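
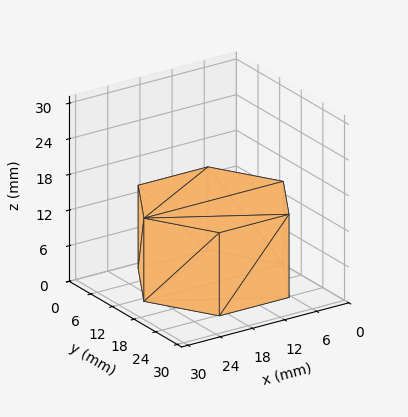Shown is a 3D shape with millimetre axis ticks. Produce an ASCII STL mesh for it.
Reading the render: the shape is a regular 6-sided prism (a cylinder approximated with 6 flat sides), circumscribed radius ≈ 13 mm, height ≈ 14 mm (dimensions read to the nearest mm from the axis ticks). For the STL, each face is triangulated and given an outward normal.

solid part
  facet normal 0.0000 0.0000 -1.0000
    outer loop
      vertex 6.500 24.258 0.000
      vertex 19.500 24.258 0.000
      vertex 26.000 13.000 0.000
    endloop
  endfacet
  facet normal 0.0000 0.0000 -1.0000
    outer loop
      vertex 0.000 13.000 0.000
      vertex 6.500 24.258 0.000
      vertex 26.000 13.000 0.000
    endloop
  endfacet
  facet normal 0.0000 0.0000 -1.0000
    outer loop
      vertex 6.500 1.742 0.000
      vertex 0.000 13.000 0.000
      vertex 26.000 13.000 0.000
    endloop
  endfacet
  facet normal 0.0000 0.0000 -1.0000
    outer loop
      vertex 19.500 1.742 0.000
      vertex 6.500 1.742 0.000
      vertex 26.000 13.000 0.000
    endloop
  endfacet
  facet normal 0.0000 0.0000 1.0000
    outer loop
      vertex 26.000 13.000 14.000
      vertex 19.500 24.258 14.000
      vertex 6.500 24.258 14.000
    endloop
  endfacet
  facet normal 0.0000 0.0000 1.0000
    outer loop
      vertex 26.000 13.000 14.000
      vertex 6.500 24.258 14.000
      vertex 0.000 13.000 14.000
    endloop
  endfacet
  facet normal 0.0000 0.0000 1.0000
    outer loop
      vertex 26.000 13.000 14.000
      vertex 0.000 13.000 14.000
      vertex 6.500 1.742 14.000
    endloop
  endfacet
  facet normal 0.0000 0.0000 1.0000
    outer loop
      vertex 26.000 13.000 14.000
      vertex 6.500 1.742 14.000
      vertex 19.500 1.742 14.000
    endloop
  endfacet
  facet normal 0.8660 0.5000 0.0000
    outer loop
      vertex 26.000 13.000 0.000
      vertex 19.500 24.258 0.000
      vertex 19.500 24.258 14.000
    endloop
  endfacet
  facet normal 0.8660 0.5000 0.0000
    outer loop
      vertex 26.000 13.000 0.000
      vertex 19.500 24.258 14.000
      vertex 26.000 13.000 14.000
    endloop
  endfacet
  facet normal 0.0000 1.0000 0.0000
    outer loop
      vertex 19.500 24.258 0.000
      vertex 6.500 24.258 0.000
      vertex 6.500 24.258 14.000
    endloop
  endfacet
  facet normal 0.0000 1.0000 0.0000
    outer loop
      vertex 19.500 24.258 0.000
      vertex 6.500 24.258 14.000
      vertex 19.500 24.258 14.000
    endloop
  endfacet
  facet normal -0.8660 0.5000 0.0000
    outer loop
      vertex 6.500 24.258 0.000
      vertex 0.000 13.000 0.000
      vertex 0.000 13.000 14.000
    endloop
  endfacet
  facet normal -0.8660 0.5000 0.0000
    outer loop
      vertex 6.500 24.258 0.000
      vertex 0.000 13.000 14.000
      vertex 6.500 24.258 14.000
    endloop
  endfacet
  facet normal -0.8660 -0.5000 0.0000
    outer loop
      vertex 0.000 13.000 0.000
      vertex 6.500 1.742 0.000
      vertex 6.500 1.742 14.000
    endloop
  endfacet
  facet normal -0.8660 -0.5000 0.0000
    outer loop
      vertex 0.000 13.000 0.000
      vertex 6.500 1.742 14.000
      vertex 0.000 13.000 14.000
    endloop
  endfacet
  facet normal 0.0000 -1.0000 0.0000
    outer loop
      vertex 6.500 1.742 0.000
      vertex 19.500 1.742 0.000
      vertex 19.500 1.742 14.000
    endloop
  endfacet
  facet normal 0.0000 -1.0000 0.0000
    outer loop
      vertex 6.500 1.742 0.000
      vertex 19.500 1.742 14.000
      vertex 6.500 1.742 14.000
    endloop
  endfacet
  facet normal 0.8660 -0.5000 0.0000
    outer loop
      vertex 19.500 1.742 0.000
      vertex 26.000 13.000 0.000
      vertex 26.000 13.000 14.000
    endloop
  endfacet
  facet normal 0.8660 -0.5000 0.0000
    outer loop
      vertex 19.500 1.742 0.000
      vertex 26.000 13.000 14.000
      vertex 19.500 1.742 14.000
    endloop
  endfacet
endsolid part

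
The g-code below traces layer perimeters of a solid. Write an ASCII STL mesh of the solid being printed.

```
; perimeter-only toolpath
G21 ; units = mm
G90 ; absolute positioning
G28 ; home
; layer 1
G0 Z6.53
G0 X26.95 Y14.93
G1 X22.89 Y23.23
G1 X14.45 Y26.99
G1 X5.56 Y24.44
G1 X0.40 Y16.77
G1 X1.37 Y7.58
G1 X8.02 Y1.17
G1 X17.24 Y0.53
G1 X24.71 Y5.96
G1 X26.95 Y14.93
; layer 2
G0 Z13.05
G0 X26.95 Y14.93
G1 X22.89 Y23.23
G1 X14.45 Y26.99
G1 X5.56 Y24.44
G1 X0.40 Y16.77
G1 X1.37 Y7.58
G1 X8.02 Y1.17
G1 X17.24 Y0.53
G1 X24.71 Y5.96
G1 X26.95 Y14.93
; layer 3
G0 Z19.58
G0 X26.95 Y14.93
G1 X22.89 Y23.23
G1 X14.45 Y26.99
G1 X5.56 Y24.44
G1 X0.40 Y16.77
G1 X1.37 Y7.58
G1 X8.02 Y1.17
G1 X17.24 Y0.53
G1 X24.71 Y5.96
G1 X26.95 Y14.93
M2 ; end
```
solid part
  facet normal 0.0000 0.0000 -1.0000
    outer loop
      vertex 14.45 26.99 0.00
      vertex 22.89 23.23 0.00
      vertex 26.95 14.93 0.00
    endloop
  endfacet
  facet normal 0.0000 0.0000 -1.0000
    outer loop
      vertex 5.56 24.44 0.00
      vertex 14.45 26.99 0.00
      vertex 26.95 14.93 0.00
    endloop
  endfacet
  facet normal 0.0000 0.0000 -1.0000
    outer loop
      vertex 0.40 16.77 0.00
      vertex 5.56 24.44 0.00
      vertex 26.95 14.93 0.00
    endloop
  endfacet
  facet normal 0.0000 0.0000 -1.0000
    outer loop
      vertex 1.37 7.58 0.00
      vertex 0.40 16.77 0.00
      vertex 26.95 14.93 0.00
    endloop
  endfacet
  facet normal 0.0000 0.0000 -1.0000
    outer loop
      vertex 8.02 1.17 0.00
      vertex 1.37 7.58 0.00
      vertex 26.95 14.93 0.00
    endloop
  endfacet
  facet normal 0.0000 0.0000 -1.0000
    outer loop
      vertex 17.24 0.53 0.00
      vertex 8.02 1.17 0.00
      vertex 26.95 14.93 0.00
    endloop
  endfacet
  facet normal 0.0000 0.0000 -1.0000
    outer loop
      vertex 24.71 5.96 0.00
      vertex 17.24 0.53 0.00
      vertex 26.95 14.93 0.00
    endloop
  endfacet
  facet normal 0.0000 0.0000 1.0000
    outer loop
      vertex 26.95 14.93 19.58
      vertex 22.89 23.23 19.58
      vertex 14.45 26.99 19.58
    endloop
  endfacet
  facet normal 0.0000 0.0000 1.0000
    outer loop
      vertex 26.95 14.93 19.58
      vertex 14.45 26.99 19.58
      vertex 5.56 24.44 19.58
    endloop
  endfacet
  facet normal 0.0000 0.0000 1.0000
    outer loop
      vertex 26.95 14.93 19.58
      vertex 5.56 24.44 19.58
      vertex 0.40 16.77 19.58
    endloop
  endfacet
  facet normal 0.0000 0.0000 1.0000
    outer loop
      vertex 26.95 14.93 19.58
      vertex 0.40 16.77 19.58
      vertex 1.37 7.58 19.58
    endloop
  endfacet
  facet normal 0.0000 0.0000 1.0000
    outer loop
      vertex 26.95 14.93 19.58
      vertex 1.37 7.58 19.58
      vertex 8.02 1.17 19.58
    endloop
  endfacet
  facet normal 0.0000 0.0000 1.0000
    outer loop
      vertex 26.95 14.93 19.58
      vertex 8.02 1.17 19.58
      vertex 17.24 0.53 19.58
    endloop
  endfacet
  facet normal 0.0000 0.0000 1.0000
    outer loop
      vertex 26.95 14.93 19.58
      vertex 17.24 0.53 19.58
      vertex 24.71 5.96 19.58
    endloop
  endfacet
  facet normal 0.8983 0.4394 0.0000
    outer loop
      vertex 26.95 14.93 0.00
      vertex 22.89 23.23 0.00
      vertex 22.89 23.23 19.58
    endloop
  endfacet
  facet normal 0.8983 0.4394 0.0000
    outer loop
      vertex 26.95 14.93 0.00
      vertex 22.89 23.23 19.58
      vertex 26.95 14.93 19.58
    endloop
  endfacet
  facet normal 0.4069 0.9135 0.0000
    outer loop
      vertex 22.89 23.23 0.00
      vertex 14.45 26.99 0.00
      vertex 14.45 26.99 19.58
    endloop
  endfacet
  facet normal 0.4069 0.9135 0.0000
    outer loop
      vertex 22.89 23.23 0.00
      vertex 14.45 26.99 19.58
      vertex 22.89 23.23 19.58
    endloop
  endfacet
  facet normal -0.2757 0.9612 0.0000
    outer loop
      vertex 14.45 26.99 0.00
      vertex 5.56 24.44 0.00
      vertex 5.56 24.44 19.58
    endloop
  endfacet
  facet normal -0.2757 0.9612 0.0000
    outer loop
      vertex 14.45 26.99 0.00
      vertex 5.56 24.44 19.58
      vertex 14.45 26.99 19.58
    endloop
  endfacet
  facet normal -0.8297 0.5582 0.0000
    outer loop
      vertex 5.56 24.44 0.00
      vertex 0.40 16.77 0.00
      vertex 0.40 16.77 19.58
    endloop
  endfacet
  facet normal -0.8297 0.5582 0.0000
    outer loop
      vertex 5.56 24.44 0.00
      vertex 0.40 16.77 19.58
      vertex 5.56 24.44 19.58
    endloop
  endfacet
  facet normal -0.9945 -0.1050 0.0000
    outer loop
      vertex 0.40 16.77 0.00
      vertex 1.37 7.58 0.00
      vertex 1.37 7.58 19.58
    endloop
  endfacet
  facet normal -0.9945 -0.1050 0.0000
    outer loop
      vertex 0.40 16.77 0.00
      vertex 1.37 7.58 19.58
      vertex 0.40 16.77 19.58
    endloop
  endfacet
  facet normal -0.6940 -0.7200 0.0000
    outer loop
      vertex 1.37 7.58 0.00
      vertex 8.02 1.17 0.00
      vertex 8.02 1.17 19.58
    endloop
  endfacet
  facet normal -0.6940 -0.7200 0.0000
    outer loop
      vertex 1.37 7.58 0.00
      vertex 8.02 1.17 19.58
      vertex 1.37 7.58 19.58
    endloop
  endfacet
  facet normal -0.0692 -0.9976 0.0000
    outer loop
      vertex 8.02 1.17 0.00
      vertex 17.24 0.53 0.00
      vertex 17.24 0.53 19.58
    endloop
  endfacet
  facet normal -0.0692 -0.9976 0.0000
    outer loop
      vertex 8.02 1.17 0.00
      vertex 17.24 0.53 19.58
      vertex 8.02 1.17 19.58
    endloop
  endfacet
  facet normal 0.5880 -0.8089 0.0000
    outer loop
      vertex 17.24 0.53 0.00
      vertex 24.71 5.96 0.00
      vertex 24.71 5.96 19.58
    endloop
  endfacet
  facet normal 0.5880 -0.8089 0.0000
    outer loop
      vertex 17.24 0.53 0.00
      vertex 24.71 5.96 19.58
      vertex 17.24 0.53 19.58
    endloop
  endfacet
  facet normal 0.9702 -0.2423 0.0000
    outer loop
      vertex 24.71 5.96 0.00
      vertex 26.95 14.93 0.00
      vertex 26.95 14.93 19.58
    endloop
  endfacet
  facet normal 0.9702 -0.2423 0.0000
    outer loop
      vertex 24.71 5.96 0.00
      vertex 26.95 14.93 19.58
      vertex 24.71 5.96 19.58
    endloop
  endfacet
endsolid part

The G0 Z moves step by Δz≈6.53 mm. Every layer's G1 loop is the same polygon, so the solid is a straight extrusion of it from z=0 to z≈19.6. Closing with flat bottom and top caps and triangulating gives 32 facets — a regular 9-sided prism (a cylinder approximated with 9 flat sides), circumscribed radius ≈ 13.5 mm, height ≈ 19.6 mm.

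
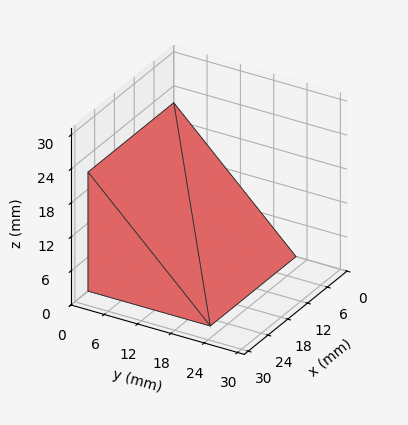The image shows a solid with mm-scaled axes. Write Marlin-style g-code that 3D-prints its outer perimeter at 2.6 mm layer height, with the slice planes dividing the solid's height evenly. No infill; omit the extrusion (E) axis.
Reading the render: the shape is a wedge (ramp): 26 × 22 mm base, rising to 21 mm along the y=0 edge and sloping linearly to z=0 at y=22 (dimensions read to the nearest mm from the axis ticks). For the g-code, the solid's height is divided into equal slices at the stated Δz and each level perimeter traced with G1 moves after a G0 lift.

; perimeter-only toolpath
G21 ; units = mm
G90 ; absolute positioning
G28 ; home
; layer 1
G0 Z2.6
G0 X0.0 Y0.0
G1 X26.0 Y0.0
G1 X26.0 Y19.2
G1 X0.0 Y19.2
G1 X0.0 Y0.0
; layer 2
G0 Z5.2
G0 X0.0 Y0.0
G1 X26.0 Y0.0
G1 X26.0 Y16.5
G1 X0.0 Y16.5
G1 X0.0 Y0.0
; layer 3
G0 Z7.9
G0 X0.0 Y0.0
G1 X26.0 Y0.0
G1 X26.0 Y13.8
G1 X0.0 Y13.8
G1 X0.0 Y0.0
; layer 4
G0 Z10.5
G0 X0.0 Y0.0
G1 X26.0 Y0.0
G1 X26.0 Y11.0
G1 X0.0 Y11.0
G1 X0.0 Y0.0
; layer 5
G0 Z13.1
G0 X0.0 Y0.0
G1 X26.0 Y0.0
G1 X26.0 Y8.2
G1 X0.0 Y8.2
G1 X0.0 Y0.0
; layer 6
G0 Z15.8
G0 X0.0 Y0.0
G1 X26.0 Y0.0
G1 X26.0 Y5.5
G1 X0.0 Y5.5
G1 X0.0 Y0.0
; layer 7
G0 Z18.4
G0 X0.0 Y0.0
G1 X26.0 Y0.0
G1 X26.0 Y2.8
G1 X0.0 Y2.8
G1 X0.0 Y0.0
M2 ; end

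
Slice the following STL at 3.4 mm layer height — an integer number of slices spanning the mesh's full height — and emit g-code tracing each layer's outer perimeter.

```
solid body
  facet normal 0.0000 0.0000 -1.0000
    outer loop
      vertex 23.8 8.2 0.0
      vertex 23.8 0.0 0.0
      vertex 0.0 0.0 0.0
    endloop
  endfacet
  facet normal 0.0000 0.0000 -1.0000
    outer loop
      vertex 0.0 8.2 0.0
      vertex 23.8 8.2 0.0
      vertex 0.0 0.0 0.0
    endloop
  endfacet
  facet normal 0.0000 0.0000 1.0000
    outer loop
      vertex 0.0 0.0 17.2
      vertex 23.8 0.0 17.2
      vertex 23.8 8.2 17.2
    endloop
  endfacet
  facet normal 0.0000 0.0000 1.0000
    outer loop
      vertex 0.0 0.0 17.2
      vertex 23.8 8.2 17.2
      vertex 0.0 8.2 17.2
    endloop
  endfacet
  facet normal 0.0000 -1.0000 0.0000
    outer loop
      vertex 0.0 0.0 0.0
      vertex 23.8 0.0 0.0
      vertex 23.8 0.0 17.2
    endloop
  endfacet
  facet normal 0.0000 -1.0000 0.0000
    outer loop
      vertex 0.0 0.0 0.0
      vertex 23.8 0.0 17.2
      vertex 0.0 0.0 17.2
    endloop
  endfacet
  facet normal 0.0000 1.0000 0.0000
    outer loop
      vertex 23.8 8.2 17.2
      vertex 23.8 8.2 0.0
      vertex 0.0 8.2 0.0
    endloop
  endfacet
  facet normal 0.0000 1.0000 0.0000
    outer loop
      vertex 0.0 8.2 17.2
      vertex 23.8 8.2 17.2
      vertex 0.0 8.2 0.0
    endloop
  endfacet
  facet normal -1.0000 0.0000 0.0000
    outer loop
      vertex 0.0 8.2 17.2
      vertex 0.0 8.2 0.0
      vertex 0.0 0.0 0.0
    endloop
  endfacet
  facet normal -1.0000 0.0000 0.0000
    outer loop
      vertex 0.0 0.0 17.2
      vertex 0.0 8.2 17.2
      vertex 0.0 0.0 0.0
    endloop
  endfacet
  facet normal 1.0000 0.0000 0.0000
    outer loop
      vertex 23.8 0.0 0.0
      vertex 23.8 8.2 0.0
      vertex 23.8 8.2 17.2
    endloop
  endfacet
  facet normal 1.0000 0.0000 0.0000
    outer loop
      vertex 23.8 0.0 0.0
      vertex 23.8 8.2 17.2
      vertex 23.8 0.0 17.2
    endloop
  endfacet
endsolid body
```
; perimeter-only toolpath
G21 ; units = mm
G90 ; absolute positioning
G28 ; home
; layer 1
G0 Z3.4
G0 X0.0 Y0.0
G1 X23.8 Y0.0
G1 X23.8 Y8.2
G1 X0.0 Y8.2
G1 X0.0 Y0.0
; layer 2
G0 Z6.9
G0 X0.0 Y0.0
G1 X23.8 Y0.0
G1 X23.8 Y8.2
G1 X0.0 Y8.2
G1 X0.0 Y0.0
; layer 3
G0 Z10.3
G0 X0.0 Y0.0
G1 X23.8 Y0.0
G1 X23.8 Y8.2
G1 X0.0 Y8.2
G1 X0.0 Y0.0
; layer 4
G0 Z13.8
G0 X0.0 Y0.0
G1 X23.8 Y0.0
G1 X23.8 Y8.2
G1 X0.0 Y8.2
G1 X0.0 Y0.0
; layer 5
G0 Z17.2
G0 X0.0 Y0.0
G1 X23.8 Y0.0
G1 X23.8 Y8.2
G1 X0.0 Y8.2
G1 X0.0 Y0.0
M2 ; end

The solid is a rectangular box, roughly 23.8 × 8.2 mm footprint and 17.2 mm tall. Slicing at Δz = 3.4 mm — 5 equal slices spanning the solid's height, so layer i sits at z = i·h/5 — gives 5 non-empty perimeters. Each is a 4-segment closed polygon; G0 lifts to the layer z and rapids to the start vertex, then G1 traces the edges.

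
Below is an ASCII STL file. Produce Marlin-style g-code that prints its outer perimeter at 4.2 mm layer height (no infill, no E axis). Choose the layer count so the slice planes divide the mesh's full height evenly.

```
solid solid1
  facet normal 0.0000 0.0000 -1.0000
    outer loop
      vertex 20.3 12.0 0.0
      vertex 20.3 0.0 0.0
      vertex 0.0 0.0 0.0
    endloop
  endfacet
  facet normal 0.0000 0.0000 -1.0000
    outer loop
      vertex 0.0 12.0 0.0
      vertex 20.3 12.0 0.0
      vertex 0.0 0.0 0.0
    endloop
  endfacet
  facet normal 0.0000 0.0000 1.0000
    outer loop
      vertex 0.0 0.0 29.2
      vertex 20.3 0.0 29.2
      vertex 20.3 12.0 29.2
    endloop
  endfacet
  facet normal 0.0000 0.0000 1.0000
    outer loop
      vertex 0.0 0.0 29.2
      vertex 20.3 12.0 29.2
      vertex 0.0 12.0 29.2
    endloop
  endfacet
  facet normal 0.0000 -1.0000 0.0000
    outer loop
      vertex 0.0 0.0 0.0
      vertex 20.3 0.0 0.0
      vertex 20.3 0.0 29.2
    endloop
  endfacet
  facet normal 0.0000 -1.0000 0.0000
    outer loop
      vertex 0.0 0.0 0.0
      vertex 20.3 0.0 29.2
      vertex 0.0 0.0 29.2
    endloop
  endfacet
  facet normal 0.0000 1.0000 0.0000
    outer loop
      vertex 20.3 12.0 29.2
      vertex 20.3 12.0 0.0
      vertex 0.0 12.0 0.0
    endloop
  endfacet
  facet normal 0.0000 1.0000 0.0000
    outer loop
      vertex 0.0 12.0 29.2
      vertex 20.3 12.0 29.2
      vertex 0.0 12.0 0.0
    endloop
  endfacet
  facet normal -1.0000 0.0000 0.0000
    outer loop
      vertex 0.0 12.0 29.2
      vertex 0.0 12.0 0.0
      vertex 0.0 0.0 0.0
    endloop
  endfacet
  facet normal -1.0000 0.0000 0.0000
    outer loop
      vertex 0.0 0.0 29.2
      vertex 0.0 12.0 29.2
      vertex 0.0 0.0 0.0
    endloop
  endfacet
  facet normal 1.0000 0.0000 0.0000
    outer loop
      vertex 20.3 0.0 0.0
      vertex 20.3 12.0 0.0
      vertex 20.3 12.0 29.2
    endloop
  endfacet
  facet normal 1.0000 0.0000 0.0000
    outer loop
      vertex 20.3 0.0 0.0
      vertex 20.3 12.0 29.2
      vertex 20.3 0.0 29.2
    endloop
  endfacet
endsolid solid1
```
; perimeter-only toolpath
G21 ; units = mm
G90 ; absolute positioning
G28 ; home
; layer 1
G0 Z4.2
G0 X0.0 Y0.0
G1 X20.3 Y0.0
G1 X20.3 Y12.0
G1 X0.0 Y12.0
G1 X0.0 Y0.0
; layer 2
G0 Z8.3
G0 X0.0 Y0.0
G1 X20.3 Y0.0
G1 X20.3 Y12.0
G1 X0.0 Y12.0
G1 X0.0 Y0.0
; layer 3
G0 Z12.5
G0 X0.0 Y0.0
G1 X20.3 Y0.0
G1 X20.3 Y12.0
G1 X0.0 Y12.0
G1 X0.0 Y0.0
; layer 4
G0 Z16.7
G0 X0.0 Y0.0
G1 X20.3 Y0.0
G1 X20.3 Y12.0
G1 X0.0 Y12.0
G1 X0.0 Y0.0
; layer 5
G0 Z20.9
G0 X0.0 Y0.0
G1 X20.3 Y0.0
G1 X20.3 Y12.0
G1 X0.0 Y12.0
G1 X0.0 Y0.0
; layer 6
G0 Z25.0
G0 X0.0 Y0.0
G1 X20.3 Y0.0
G1 X20.3 Y12.0
G1 X0.0 Y12.0
G1 X0.0 Y0.0
; layer 7
G0 Z29.2
G0 X0.0 Y0.0
G1 X20.3 Y0.0
G1 X20.3 Y12.0
G1 X0.0 Y12.0
G1 X0.0 Y0.0
M2 ; end

The solid is a rectangular box, roughly 20.3 × 12 mm footprint and 29.2 mm tall. Slicing at Δz = 4.2 mm — 7 equal slices spanning the solid's height, so layer i sits at z = i·h/7 — gives 7 non-empty perimeters. Each is a 4-segment closed polygon; G0 lifts to the layer z and rapids to the start vertex, then G1 traces the edges.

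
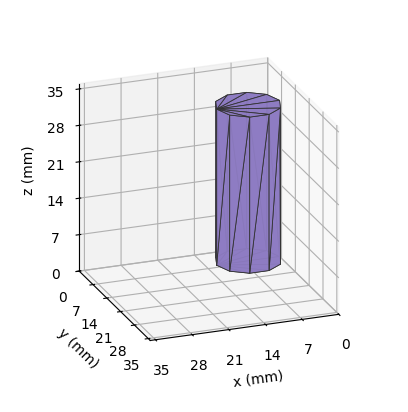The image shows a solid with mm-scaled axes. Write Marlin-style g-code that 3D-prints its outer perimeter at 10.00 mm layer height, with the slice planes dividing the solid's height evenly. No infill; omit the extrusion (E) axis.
Reading the render: the shape is a regular 10-sided prism (a cylinder approximated with 10 flat sides), circumscribed radius ≈ 6 mm, height ≈ 30 mm (dimensions read to the nearest mm from the axis ticks). For the g-code, the solid's height is divided into equal slices at the stated Δz and each level perimeter traced with G1 moves after a G0 lift.

; perimeter-only toolpath
G21 ; units = mm
G90 ; absolute positioning
G28 ; home
; layer 1
G0 Z10.00
G0 X12.00 Y6.00
G1 X10.85 Y9.53
G1 X7.85 Y11.71
G1 X4.15 Y11.71
G1 X1.15 Y9.53
G1 X0.00 Y6.00
G1 X1.15 Y2.47
G1 X4.15 Y0.29
G1 X7.85 Y0.29
G1 X10.85 Y2.47
G1 X12.00 Y6.00
; layer 2
G0 Z20.00
G0 X12.00 Y6.00
G1 X10.85 Y9.53
G1 X7.85 Y11.71
G1 X4.15 Y11.71
G1 X1.15 Y9.53
G1 X0.00 Y6.00
G1 X1.15 Y2.47
G1 X4.15 Y0.29
G1 X7.85 Y0.29
G1 X10.85 Y2.47
G1 X12.00 Y6.00
; layer 3
G0 Z30.00
G0 X12.00 Y6.00
G1 X10.85 Y9.53
G1 X7.85 Y11.71
G1 X4.15 Y11.71
G1 X1.15 Y9.53
G1 X0.00 Y6.00
G1 X1.15 Y2.47
G1 X4.15 Y0.29
G1 X7.85 Y0.29
G1 X10.85 Y2.47
G1 X12.00 Y6.00
M2 ; end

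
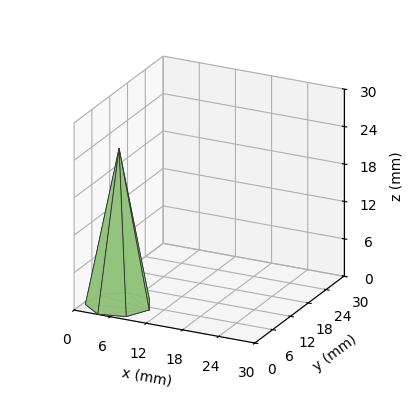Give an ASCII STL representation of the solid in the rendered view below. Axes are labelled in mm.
Reading the render: the shape is a regular 7-sided pyramid, base circumscribed radius ≈ 5 mm, apex at z ≈ 25 mm (dimensions read to the nearest mm from the axis ticks). For the STL, each face is triangulated and given an outward normal.

solid part
  facet normal 0.0000 0.0000 -1.0000
    outer loop
      vertex 3.9 9.9 0.0
      vertex 8.1 8.9 0.0
      vertex 10.0 5.0 0.0
    endloop
  endfacet
  facet normal 0.0000 0.0000 -1.0000
    outer loop
      vertex 0.5 7.2 0.0
      vertex 3.9 9.9 0.0
      vertex 10.0 5.0 0.0
    endloop
  endfacet
  facet normal 0.0000 0.0000 -1.0000
    outer loop
      vertex 0.5 2.8 0.0
      vertex 0.5 7.2 0.0
      vertex 10.0 5.0 0.0
    endloop
  endfacet
  facet normal 0.0000 0.0000 -1.0000
    outer loop
      vertex 3.9 0.1 0.0
      vertex 0.5 2.8 0.0
      vertex 10.0 5.0 0.0
    endloop
  endfacet
  facet normal 0.0000 0.0000 -1.0000
    outer loop
      vertex 8.1 1.1 0.0
      vertex 3.9 0.1 0.0
      vertex 10.0 5.0 0.0
    endloop
  endfacet
  facet normal 0.8848 0.4311 0.1770
    outer loop
      vertex 10.0 5.0 0.0
      vertex 8.1 8.9 0.0
      vertex 5.0 5.0 25.0
    endloop
  endfacet
  facet normal 0.2279 0.9573 0.1776
    outer loop
      vertex 8.1 8.9 0.0
      vertex 3.9 9.9 0.0
      vertex 5.0 5.0 25.0
    endloop
  endfacet
  facet normal -0.6120 0.7706 0.1780
    outer loop
      vertex 3.9 9.9 0.0
      vertex 0.5 7.2 0.0
      vertex 5.0 5.0 25.0
    endloop
  endfacet
  facet normal -0.9842 0.0000 0.1772
    outer loop
      vertex 0.5 7.2 0.0
      vertex 0.5 2.8 0.0
      vertex 5.0 5.0 25.0
    endloop
  endfacet
  facet normal -0.6120 -0.7706 0.1780
    outer loop
      vertex 0.5 2.8 0.0
      vertex 3.9 0.1 0.0
      vertex 5.0 5.0 25.0
    endloop
  endfacet
  facet normal 0.2279 -0.9573 0.1776
    outer loop
      vertex 3.9 0.1 0.0
      vertex 8.1 1.1 0.0
      vertex 5.0 5.0 25.0
    endloop
  endfacet
  facet normal 0.8848 -0.4311 0.1770
    outer loop
      vertex 8.1 1.1 0.0
      vertex 10.0 5.0 0.0
      vertex 5.0 5.0 25.0
    endloop
  endfacet
endsolid part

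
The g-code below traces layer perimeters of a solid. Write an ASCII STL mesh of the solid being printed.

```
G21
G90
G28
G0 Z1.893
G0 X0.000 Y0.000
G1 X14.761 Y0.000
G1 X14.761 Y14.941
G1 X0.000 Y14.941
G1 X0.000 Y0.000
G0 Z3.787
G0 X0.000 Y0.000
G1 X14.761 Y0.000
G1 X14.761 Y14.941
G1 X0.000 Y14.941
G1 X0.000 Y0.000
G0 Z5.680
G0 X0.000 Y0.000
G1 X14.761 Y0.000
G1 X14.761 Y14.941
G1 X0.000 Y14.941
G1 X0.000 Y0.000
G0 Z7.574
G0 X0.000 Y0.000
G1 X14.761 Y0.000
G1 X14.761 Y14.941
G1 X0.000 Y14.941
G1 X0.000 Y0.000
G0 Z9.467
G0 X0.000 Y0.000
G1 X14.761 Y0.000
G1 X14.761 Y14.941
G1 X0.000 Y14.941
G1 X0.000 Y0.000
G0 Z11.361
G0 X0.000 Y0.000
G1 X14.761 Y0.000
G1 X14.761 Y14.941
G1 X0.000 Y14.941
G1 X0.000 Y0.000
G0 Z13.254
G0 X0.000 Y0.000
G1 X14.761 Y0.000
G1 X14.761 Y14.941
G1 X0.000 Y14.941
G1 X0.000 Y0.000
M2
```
solid part
  facet normal 0.0000 0.0000 -1.0000
    outer loop
      vertex 14.761 14.941 0.000
      vertex 14.761 0.000 0.000
      vertex 0.000 0.000 0.000
    endloop
  endfacet
  facet normal 0.0000 0.0000 -1.0000
    outer loop
      vertex 0.000 14.941 0.000
      vertex 14.761 14.941 0.000
      vertex 0.000 0.000 0.000
    endloop
  endfacet
  facet normal 0.0000 0.0000 1.0000
    outer loop
      vertex 0.000 0.000 13.254
      vertex 14.761 0.000 13.254
      vertex 14.761 14.941 13.254
    endloop
  endfacet
  facet normal 0.0000 0.0000 1.0000
    outer loop
      vertex 0.000 0.000 13.254
      vertex 14.761 14.941 13.254
      vertex 0.000 14.941 13.254
    endloop
  endfacet
  facet normal 0.0000 -1.0000 0.0000
    outer loop
      vertex 0.000 0.000 0.000
      vertex 14.761 0.000 0.000
      vertex 14.761 0.000 13.254
    endloop
  endfacet
  facet normal 0.0000 -1.0000 0.0000
    outer loop
      vertex 0.000 0.000 0.000
      vertex 14.761 0.000 13.254
      vertex 0.000 0.000 13.254
    endloop
  endfacet
  facet normal 0.0000 1.0000 0.0000
    outer loop
      vertex 14.761 14.941 13.254
      vertex 14.761 14.941 0.000
      vertex 0.000 14.941 0.000
    endloop
  endfacet
  facet normal 0.0000 1.0000 0.0000
    outer loop
      vertex 0.000 14.941 13.254
      vertex 14.761 14.941 13.254
      vertex 0.000 14.941 0.000
    endloop
  endfacet
  facet normal -1.0000 0.0000 0.0000
    outer loop
      vertex 0.000 14.941 13.254
      vertex 0.000 14.941 0.000
      vertex 0.000 0.000 0.000
    endloop
  endfacet
  facet normal -1.0000 0.0000 0.0000
    outer loop
      vertex 0.000 0.000 13.254
      vertex 0.000 14.941 13.254
      vertex 0.000 0.000 0.000
    endloop
  endfacet
  facet normal 1.0000 0.0000 0.0000
    outer loop
      vertex 14.761 0.000 0.000
      vertex 14.761 14.941 0.000
      vertex 14.761 14.941 13.254
    endloop
  endfacet
  facet normal 1.0000 0.0000 0.0000
    outer loop
      vertex 14.761 0.000 0.000
      vertex 14.761 14.941 13.254
      vertex 14.761 0.000 13.254
    endloop
  endfacet
endsolid part

The G0 Z moves step by Δz≈1.893 mm. Every layer's G1 loop is the same polygon, so the solid is a straight extrusion of it from z=0 to z≈13.3. Closing with flat bottom and top caps and triangulating gives 12 facets — a rectangular box, roughly 14.8 × 14.9 mm footprint and 13.3 mm tall.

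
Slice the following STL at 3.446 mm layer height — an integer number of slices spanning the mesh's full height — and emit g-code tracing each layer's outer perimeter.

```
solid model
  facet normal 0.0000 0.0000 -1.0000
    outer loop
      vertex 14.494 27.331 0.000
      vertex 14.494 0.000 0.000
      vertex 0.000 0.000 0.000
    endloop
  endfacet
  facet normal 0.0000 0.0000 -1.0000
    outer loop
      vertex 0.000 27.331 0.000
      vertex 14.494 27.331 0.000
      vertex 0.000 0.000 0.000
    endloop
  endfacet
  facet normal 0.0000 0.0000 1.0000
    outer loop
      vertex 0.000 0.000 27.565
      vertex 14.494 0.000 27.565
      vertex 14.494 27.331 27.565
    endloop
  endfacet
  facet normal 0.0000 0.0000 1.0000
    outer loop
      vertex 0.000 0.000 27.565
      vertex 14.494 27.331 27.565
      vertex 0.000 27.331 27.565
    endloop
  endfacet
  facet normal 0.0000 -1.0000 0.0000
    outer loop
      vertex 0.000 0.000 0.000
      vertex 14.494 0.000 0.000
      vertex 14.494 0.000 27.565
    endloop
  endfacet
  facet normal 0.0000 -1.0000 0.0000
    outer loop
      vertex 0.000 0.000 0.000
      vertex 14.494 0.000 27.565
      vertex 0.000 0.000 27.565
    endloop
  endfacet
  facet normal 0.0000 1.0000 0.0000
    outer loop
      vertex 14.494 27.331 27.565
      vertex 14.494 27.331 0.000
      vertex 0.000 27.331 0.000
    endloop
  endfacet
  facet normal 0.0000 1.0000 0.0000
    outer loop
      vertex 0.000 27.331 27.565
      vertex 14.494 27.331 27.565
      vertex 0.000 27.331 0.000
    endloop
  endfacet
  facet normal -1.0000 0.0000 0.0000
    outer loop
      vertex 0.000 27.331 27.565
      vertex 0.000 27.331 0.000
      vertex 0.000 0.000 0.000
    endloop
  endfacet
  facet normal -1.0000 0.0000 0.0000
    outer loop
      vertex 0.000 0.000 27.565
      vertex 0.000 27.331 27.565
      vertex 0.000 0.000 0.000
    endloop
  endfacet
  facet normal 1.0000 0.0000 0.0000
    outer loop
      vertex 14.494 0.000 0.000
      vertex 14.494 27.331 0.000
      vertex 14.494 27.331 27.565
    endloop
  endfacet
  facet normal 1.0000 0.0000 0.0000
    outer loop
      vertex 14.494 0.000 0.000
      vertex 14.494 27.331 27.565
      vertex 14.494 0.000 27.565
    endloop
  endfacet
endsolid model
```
; perimeter-only toolpath
G21 ; units = mm
G90 ; absolute positioning
G28 ; home
; layer 1
G0 Z3.446
G0 X0.000 Y0.000
G1 X14.494 Y0.000
G1 X14.494 Y27.331
G1 X0.000 Y27.331
G1 X0.000 Y0.000
; layer 2
G0 Z6.891
G0 X0.000 Y0.000
G1 X14.494 Y0.000
G1 X14.494 Y27.331
G1 X0.000 Y27.331
G1 X0.000 Y0.000
; layer 3
G0 Z10.337
G0 X0.000 Y0.000
G1 X14.494 Y0.000
G1 X14.494 Y27.331
G1 X0.000 Y27.331
G1 X0.000 Y0.000
; layer 4
G0 Z13.783
G0 X0.000 Y0.000
G1 X14.494 Y0.000
G1 X14.494 Y27.331
G1 X0.000 Y27.331
G1 X0.000 Y0.000
; layer 5
G0 Z17.228
G0 X0.000 Y0.000
G1 X14.494 Y0.000
G1 X14.494 Y27.331
G1 X0.000 Y27.331
G1 X0.000 Y0.000
; layer 6
G0 Z20.674
G0 X0.000 Y0.000
G1 X14.494 Y0.000
G1 X14.494 Y27.331
G1 X0.000 Y27.331
G1 X0.000 Y0.000
; layer 7
G0 Z24.119
G0 X0.000 Y0.000
G1 X14.494 Y0.000
G1 X14.494 Y27.331
G1 X0.000 Y27.331
G1 X0.000 Y0.000
; layer 8
G0 Z27.565
G0 X0.000 Y0.000
G1 X14.494 Y0.000
G1 X14.494 Y27.331
G1 X0.000 Y27.331
G1 X0.000 Y0.000
M2 ; end

The solid is a rectangular box, roughly 14.5 × 27.3 mm footprint and 27.6 mm tall. Slicing at Δz = 3.446 mm — 8 equal slices spanning the solid's height, so layer i sits at z = i·h/8 — gives 8 non-empty perimeters. Each is a 4-segment closed polygon; G0 lifts to the layer z and rapids to the start vertex, then G1 traces the edges.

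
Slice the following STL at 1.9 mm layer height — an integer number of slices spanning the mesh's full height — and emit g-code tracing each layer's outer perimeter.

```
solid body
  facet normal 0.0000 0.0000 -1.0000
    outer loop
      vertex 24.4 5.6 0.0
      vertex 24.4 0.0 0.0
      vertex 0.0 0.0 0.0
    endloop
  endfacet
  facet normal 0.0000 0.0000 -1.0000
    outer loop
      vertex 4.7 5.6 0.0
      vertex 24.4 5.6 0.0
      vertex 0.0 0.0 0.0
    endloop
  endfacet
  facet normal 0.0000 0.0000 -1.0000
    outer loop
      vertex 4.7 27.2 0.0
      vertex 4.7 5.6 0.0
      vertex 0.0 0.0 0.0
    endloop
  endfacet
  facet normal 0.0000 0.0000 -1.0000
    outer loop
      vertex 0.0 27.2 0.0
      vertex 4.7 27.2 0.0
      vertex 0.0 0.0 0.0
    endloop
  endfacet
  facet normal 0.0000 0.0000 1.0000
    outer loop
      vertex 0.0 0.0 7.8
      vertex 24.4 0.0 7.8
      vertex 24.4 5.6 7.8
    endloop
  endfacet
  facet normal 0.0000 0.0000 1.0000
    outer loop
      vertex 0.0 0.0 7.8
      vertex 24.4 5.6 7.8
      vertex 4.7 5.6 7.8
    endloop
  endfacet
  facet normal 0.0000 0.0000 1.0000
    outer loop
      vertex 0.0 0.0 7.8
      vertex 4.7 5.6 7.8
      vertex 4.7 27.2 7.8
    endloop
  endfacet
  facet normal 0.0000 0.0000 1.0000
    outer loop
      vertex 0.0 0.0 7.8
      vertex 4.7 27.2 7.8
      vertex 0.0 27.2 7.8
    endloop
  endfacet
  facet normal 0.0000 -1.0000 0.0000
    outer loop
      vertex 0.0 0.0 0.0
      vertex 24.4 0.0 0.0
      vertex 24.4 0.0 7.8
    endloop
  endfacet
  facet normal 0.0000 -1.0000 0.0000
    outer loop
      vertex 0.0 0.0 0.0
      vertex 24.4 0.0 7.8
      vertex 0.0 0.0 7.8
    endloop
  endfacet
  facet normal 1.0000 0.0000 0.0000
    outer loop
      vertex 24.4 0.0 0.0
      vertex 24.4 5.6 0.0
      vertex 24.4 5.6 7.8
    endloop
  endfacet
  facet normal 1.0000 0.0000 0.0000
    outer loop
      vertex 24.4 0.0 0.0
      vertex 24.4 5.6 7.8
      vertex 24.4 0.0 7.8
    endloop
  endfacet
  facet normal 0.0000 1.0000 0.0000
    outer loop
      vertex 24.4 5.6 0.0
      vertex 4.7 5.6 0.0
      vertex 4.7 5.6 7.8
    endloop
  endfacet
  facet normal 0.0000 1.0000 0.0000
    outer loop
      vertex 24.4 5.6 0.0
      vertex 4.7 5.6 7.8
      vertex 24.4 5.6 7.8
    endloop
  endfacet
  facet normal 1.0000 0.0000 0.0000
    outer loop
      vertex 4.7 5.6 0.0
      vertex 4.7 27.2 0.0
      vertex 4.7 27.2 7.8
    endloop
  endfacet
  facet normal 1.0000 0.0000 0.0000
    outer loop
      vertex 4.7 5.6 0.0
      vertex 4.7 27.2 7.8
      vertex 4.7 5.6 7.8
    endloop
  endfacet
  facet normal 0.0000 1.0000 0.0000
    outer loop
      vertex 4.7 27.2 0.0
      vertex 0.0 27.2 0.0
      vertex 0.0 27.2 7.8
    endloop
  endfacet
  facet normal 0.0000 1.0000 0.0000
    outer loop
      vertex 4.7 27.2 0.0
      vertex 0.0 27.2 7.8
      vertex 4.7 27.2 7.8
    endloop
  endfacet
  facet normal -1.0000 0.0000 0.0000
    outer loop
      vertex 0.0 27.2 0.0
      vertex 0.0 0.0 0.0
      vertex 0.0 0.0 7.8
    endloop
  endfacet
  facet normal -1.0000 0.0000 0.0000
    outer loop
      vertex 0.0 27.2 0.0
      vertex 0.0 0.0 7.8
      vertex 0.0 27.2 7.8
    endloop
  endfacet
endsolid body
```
; perimeter-only toolpath
G21 ; units = mm
G90 ; absolute positioning
G28 ; home
; layer 1
G0 Z1.9
G0 X0.0 Y0.0
G1 X24.4 Y0.0
G1 X24.4 Y5.6
G1 X4.7 Y5.6
G1 X4.7 Y27.2
G1 X0.0 Y27.2
G1 X0.0 Y0.0
; layer 2
G0 Z3.9
G0 X0.0 Y0.0
G1 X24.4 Y0.0
G1 X24.4 Y5.6
G1 X4.7 Y5.6
G1 X4.7 Y27.2
G1 X0.0 Y27.2
G1 X0.0 Y0.0
; layer 3
G0 Z5.8
G0 X0.0 Y0.0
G1 X24.4 Y0.0
G1 X24.4 Y5.6
G1 X4.7 Y5.6
G1 X4.7 Y27.2
G1 X0.0 Y27.2
G1 X0.0 Y0.0
; layer 4
G0 Z7.8
G0 X0.0 Y0.0
G1 X24.4 Y0.0
G1 X24.4 Y5.6
G1 X4.7 Y5.6
G1 X4.7 Y27.2
G1 X0.0 Y27.2
G1 X0.0 Y0.0
M2 ; end

The solid is an L-shaped prism: outer 24.4 × 27.2 mm, arm thicknesses ≈ 5.6 mm (horizontal) and 4.7 mm (vertical), extruded 7.8 mm in z. Slicing at Δz = 1.9 mm — 4 equal slices spanning the solid's height, so layer i sits at z = i·h/4 — gives 4 non-empty perimeters. Each is a 6-segment closed polygon; G0 lifts to the layer z and rapids to the start vertex, then G1 traces the edges.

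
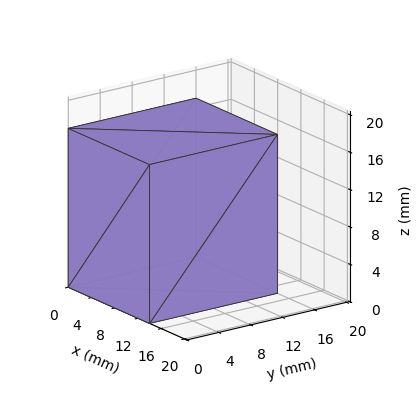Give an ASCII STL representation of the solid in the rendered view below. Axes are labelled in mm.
Reading the render: the shape is a rectangular box, roughly 14 × 16 mm footprint and 17 mm tall (dimensions read to the nearest mm from the axis ticks). For the STL, each face is triangulated and given an outward normal.

solid part
  facet normal 0.0000 0.0000 -1.0000
    outer loop
      vertex 14.0 16.0 0.0
      vertex 14.0 0.0 0.0
      vertex 0.0 0.0 0.0
    endloop
  endfacet
  facet normal 0.0000 0.0000 -1.0000
    outer loop
      vertex 0.0 16.0 0.0
      vertex 14.0 16.0 0.0
      vertex 0.0 0.0 0.0
    endloop
  endfacet
  facet normal 0.0000 0.0000 1.0000
    outer loop
      vertex 0.0 0.0 17.0
      vertex 14.0 0.0 17.0
      vertex 14.0 16.0 17.0
    endloop
  endfacet
  facet normal 0.0000 0.0000 1.0000
    outer loop
      vertex 0.0 0.0 17.0
      vertex 14.0 16.0 17.0
      vertex 0.0 16.0 17.0
    endloop
  endfacet
  facet normal 0.0000 -1.0000 0.0000
    outer loop
      vertex 0.0 0.0 0.0
      vertex 14.0 0.0 0.0
      vertex 14.0 0.0 17.0
    endloop
  endfacet
  facet normal 0.0000 -1.0000 0.0000
    outer loop
      vertex 0.0 0.0 0.0
      vertex 14.0 0.0 17.0
      vertex 0.0 0.0 17.0
    endloop
  endfacet
  facet normal 0.0000 1.0000 0.0000
    outer loop
      vertex 14.0 16.0 17.0
      vertex 14.0 16.0 0.0
      vertex 0.0 16.0 0.0
    endloop
  endfacet
  facet normal 0.0000 1.0000 0.0000
    outer loop
      vertex 0.0 16.0 17.0
      vertex 14.0 16.0 17.0
      vertex 0.0 16.0 0.0
    endloop
  endfacet
  facet normal -1.0000 0.0000 0.0000
    outer loop
      vertex 0.0 16.0 17.0
      vertex 0.0 16.0 0.0
      vertex 0.0 0.0 0.0
    endloop
  endfacet
  facet normal -1.0000 0.0000 0.0000
    outer loop
      vertex 0.0 0.0 17.0
      vertex 0.0 16.0 17.0
      vertex 0.0 0.0 0.0
    endloop
  endfacet
  facet normal 1.0000 0.0000 0.0000
    outer loop
      vertex 14.0 0.0 0.0
      vertex 14.0 16.0 0.0
      vertex 14.0 16.0 17.0
    endloop
  endfacet
  facet normal 1.0000 0.0000 0.0000
    outer loop
      vertex 14.0 0.0 0.0
      vertex 14.0 16.0 17.0
      vertex 14.0 0.0 17.0
    endloop
  endfacet
endsolid part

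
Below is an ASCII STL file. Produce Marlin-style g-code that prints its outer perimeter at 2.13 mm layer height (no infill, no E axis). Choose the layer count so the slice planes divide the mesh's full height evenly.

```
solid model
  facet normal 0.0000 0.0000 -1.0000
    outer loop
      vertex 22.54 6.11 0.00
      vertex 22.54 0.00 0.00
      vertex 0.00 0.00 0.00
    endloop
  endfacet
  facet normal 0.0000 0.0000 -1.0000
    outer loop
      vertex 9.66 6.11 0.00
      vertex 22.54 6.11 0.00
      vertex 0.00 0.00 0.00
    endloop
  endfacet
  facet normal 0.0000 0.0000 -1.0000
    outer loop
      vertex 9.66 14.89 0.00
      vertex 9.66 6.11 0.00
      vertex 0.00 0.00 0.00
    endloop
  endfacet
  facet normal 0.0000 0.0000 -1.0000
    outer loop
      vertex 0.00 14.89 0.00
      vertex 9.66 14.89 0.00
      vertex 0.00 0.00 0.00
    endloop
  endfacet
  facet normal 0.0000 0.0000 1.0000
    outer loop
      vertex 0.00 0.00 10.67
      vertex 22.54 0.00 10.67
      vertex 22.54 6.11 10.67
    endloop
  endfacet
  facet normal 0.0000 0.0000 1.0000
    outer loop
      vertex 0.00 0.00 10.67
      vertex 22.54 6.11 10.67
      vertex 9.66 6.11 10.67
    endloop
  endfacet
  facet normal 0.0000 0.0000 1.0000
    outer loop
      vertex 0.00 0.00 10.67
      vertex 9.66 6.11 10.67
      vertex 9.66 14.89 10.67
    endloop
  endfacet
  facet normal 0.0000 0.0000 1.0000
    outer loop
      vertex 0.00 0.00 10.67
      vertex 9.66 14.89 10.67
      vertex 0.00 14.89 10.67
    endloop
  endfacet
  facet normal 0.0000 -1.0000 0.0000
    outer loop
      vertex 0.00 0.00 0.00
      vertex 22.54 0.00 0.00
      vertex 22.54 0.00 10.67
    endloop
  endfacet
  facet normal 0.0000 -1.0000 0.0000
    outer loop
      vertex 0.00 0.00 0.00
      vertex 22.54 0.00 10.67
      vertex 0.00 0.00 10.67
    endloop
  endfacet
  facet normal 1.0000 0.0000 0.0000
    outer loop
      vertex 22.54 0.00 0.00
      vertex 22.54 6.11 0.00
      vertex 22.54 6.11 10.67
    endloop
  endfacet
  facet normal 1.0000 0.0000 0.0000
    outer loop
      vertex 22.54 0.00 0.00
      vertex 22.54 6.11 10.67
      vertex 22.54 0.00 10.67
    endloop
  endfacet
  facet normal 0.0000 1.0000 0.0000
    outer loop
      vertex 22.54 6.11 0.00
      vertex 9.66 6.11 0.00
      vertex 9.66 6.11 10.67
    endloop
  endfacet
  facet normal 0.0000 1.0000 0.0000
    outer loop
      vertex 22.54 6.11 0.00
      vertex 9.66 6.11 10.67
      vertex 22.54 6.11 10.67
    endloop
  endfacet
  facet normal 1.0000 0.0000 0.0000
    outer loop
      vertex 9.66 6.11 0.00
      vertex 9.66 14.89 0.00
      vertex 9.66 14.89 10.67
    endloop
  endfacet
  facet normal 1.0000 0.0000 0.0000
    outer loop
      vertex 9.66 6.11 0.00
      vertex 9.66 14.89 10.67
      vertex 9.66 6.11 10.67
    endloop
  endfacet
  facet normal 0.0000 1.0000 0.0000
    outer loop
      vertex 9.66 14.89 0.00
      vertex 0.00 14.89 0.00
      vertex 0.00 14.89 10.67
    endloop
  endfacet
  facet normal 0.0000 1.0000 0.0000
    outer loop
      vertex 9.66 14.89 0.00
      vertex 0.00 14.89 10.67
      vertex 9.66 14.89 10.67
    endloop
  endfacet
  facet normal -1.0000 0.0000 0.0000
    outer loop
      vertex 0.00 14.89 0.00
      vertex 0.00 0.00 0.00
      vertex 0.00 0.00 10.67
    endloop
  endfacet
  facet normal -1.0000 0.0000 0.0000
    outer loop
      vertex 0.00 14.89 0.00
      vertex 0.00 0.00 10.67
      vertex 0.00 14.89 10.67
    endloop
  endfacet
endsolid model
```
; perimeter-only toolpath
G21 ; units = mm
G90 ; absolute positioning
G28 ; home
; layer 1
G0 Z2.13
G0 X0.00 Y0.00
G1 X22.54 Y0.00
G1 X22.54 Y6.11
G1 X9.66 Y6.11
G1 X9.66 Y14.89
G1 X0.00 Y14.89
G1 X0.00 Y0.00
; layer 2
G0 Z4.27
G0 X0.00 Y0.00
G1 X22.54 Y0.00
G1 X22.54 Y6.11
G1 X9.66 Y6.11
G1 X9.66 Y14.89
G1 X0.00 Y14.89
G1 X0.00 Y0.00
; layer 3
G0 Z6.40
G0 X0.00 Y0.00
G1 X22.54 Y0.00
G1 X22.54 Y6.11
G1 X9.66 Y6.11
G1 X9.66 Y14.89
G1 X0.00 Y14.89
G1 X0.00 Y0.00
; layer 4
G0 Z8.54
G0 X0.00 Y0.00
G1 X22.54 Y0.00
G1 X22.54 Y6.11
G1 X9.66 Y6.11
G1 X9.66 Y14.89
G1 X0.00 Y14.89
G1 X0.00 Y0.00
; layer 5
G0 Z10.67
G0 X0.00 Y0.00
G1 X22.54 Y0.00
G1 X22.54 Y6.11
G1 X9.66 Y6.11
G1 X9.66 Y14.89
G1 X0.00 Y14.89
G1 X0.00 Y0.00
M2 ; end

The solid is an L-shaped prism: outer 22.5 × 14.9 mm, arm thicknesses ≈ 6.11 mm (horizontal) and 9.66 mm (vertical), extruded 10.7 mm in z. Slicing at Δz = 2.13 mm — 5 equal slices spanning the solid's height, so layer i sits at z = i·h/5 — gives 5 non-empty perimeters. Each is a 6-segment closed polygon; G0 lifts to the layer z and rapids to the start vertex, then G1 traces the edges.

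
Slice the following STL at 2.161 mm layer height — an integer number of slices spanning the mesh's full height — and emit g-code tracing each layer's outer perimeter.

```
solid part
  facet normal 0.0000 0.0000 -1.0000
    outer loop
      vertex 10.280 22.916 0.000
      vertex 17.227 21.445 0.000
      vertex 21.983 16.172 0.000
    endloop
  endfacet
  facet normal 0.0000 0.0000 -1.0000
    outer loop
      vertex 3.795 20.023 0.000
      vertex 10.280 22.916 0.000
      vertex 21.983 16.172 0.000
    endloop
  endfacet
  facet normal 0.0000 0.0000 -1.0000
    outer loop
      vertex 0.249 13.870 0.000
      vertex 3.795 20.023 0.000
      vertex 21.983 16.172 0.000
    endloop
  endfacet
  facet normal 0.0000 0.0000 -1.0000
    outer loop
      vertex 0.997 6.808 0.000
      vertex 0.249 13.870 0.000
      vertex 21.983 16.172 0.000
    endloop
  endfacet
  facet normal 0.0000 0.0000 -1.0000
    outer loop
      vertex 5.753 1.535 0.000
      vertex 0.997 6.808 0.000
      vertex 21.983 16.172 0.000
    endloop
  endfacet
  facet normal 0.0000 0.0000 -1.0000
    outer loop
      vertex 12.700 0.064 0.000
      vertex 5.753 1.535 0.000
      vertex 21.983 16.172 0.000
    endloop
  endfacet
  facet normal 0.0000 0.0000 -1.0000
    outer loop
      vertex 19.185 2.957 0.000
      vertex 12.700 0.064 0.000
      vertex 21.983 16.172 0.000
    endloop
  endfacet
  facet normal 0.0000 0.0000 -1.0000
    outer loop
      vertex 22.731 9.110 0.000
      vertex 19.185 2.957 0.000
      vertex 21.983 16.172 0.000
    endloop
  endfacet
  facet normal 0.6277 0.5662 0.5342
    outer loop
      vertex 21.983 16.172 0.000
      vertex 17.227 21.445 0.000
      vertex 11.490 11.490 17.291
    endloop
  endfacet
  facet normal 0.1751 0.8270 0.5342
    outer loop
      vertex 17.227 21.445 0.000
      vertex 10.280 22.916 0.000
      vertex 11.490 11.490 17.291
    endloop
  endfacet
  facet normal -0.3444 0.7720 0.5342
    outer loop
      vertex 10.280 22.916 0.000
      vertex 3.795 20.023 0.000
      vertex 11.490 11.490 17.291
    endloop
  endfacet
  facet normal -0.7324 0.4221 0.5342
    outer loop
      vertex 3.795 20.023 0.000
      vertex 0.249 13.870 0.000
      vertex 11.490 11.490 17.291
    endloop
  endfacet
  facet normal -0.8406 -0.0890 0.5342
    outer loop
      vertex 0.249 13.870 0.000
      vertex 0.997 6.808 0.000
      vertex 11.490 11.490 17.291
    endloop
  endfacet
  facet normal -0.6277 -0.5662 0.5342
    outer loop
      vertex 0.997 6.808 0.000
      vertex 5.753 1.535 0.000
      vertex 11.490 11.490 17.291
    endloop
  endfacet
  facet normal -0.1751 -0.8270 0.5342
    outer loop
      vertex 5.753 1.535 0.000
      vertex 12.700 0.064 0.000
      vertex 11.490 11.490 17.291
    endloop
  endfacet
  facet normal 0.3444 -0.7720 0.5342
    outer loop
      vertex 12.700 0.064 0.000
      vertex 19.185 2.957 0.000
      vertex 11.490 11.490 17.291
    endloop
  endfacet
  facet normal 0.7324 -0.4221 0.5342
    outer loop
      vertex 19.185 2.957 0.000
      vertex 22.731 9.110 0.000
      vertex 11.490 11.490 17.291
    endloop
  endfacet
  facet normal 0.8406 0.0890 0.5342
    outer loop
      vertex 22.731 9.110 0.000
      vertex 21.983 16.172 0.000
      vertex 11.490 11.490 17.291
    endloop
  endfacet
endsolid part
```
; perimeter-only toolpath
G21 ; units = mm
G90 ; absolute positioning
G28 ; home
; layer 1
G0 Z2.161
G0 X20.671 Y15.587
G1 X16.510 Y20.201
G1 X10.431 Y21.488
G1 X4.757 Y18.956
G1 X1.654 Y13.572
G1 X2.309 Y7.393
G1 X6.470 Y2.779
G1 X12.549 Y1.492
G1 X18.223 Y4.024
G1 X21.326 Y9.407
G1 X20.671 Y15.587
; layer 2
G0 Z4.323
G0 X19.360 Y15.002
G1 X15.793 Y18.956
G1 X10.582 Y20.059
G1 X5.719 Y17.890
G1 X3.059 Y13.275
G1 X3.620 Y7.979
G1 X7.187 Y4.024
G1 X12.397 Y2.921
G1 X17.261 Y5.090
G1 X19.921 Y9.705
G1 X19.360 Y15.002
; layer 3
G0 Z6.484
G0 X18.048 Y14.416
G1 X15.076 Y17.712
G1 X10.734 Y18.631
G1 X6.681 Y16.823
G1 X4.464 Y12.977
G1 X4.932 Y8.564
G1 X7.904 Y5.268
G1 X12.246 Y4.349
G1 X16.299 Y6.157
G1 X18.516 Y10.002
G1 X18.048 Y14.416
; layer 4
G0 Z8.646
G0 X16.736 Y13.831
G1 X14.358 Y16.468
G1 X10.885 Y17.203
G1 X7.643 Y15.756
G1 X5.870 Y12.680
G1 X6.244 Y9.149
G1 X8.622 Y6.513
G1 X12.095 Y5.777
G1 X15.337 Y7.223
G1 X17.111 Y10.300
G1 X16.736 Y13.831
; layer 5
G0 Z10.807
G0 X15.425 Y13.246
G1 X13.641 Y15.223
G1 X11.036 Y15.775
G1 X8.604 Y14.690
G1 X7.275 Y12.383
G1 X7.555 Y9.734
G1 X9.339 Y7.757
G1 X11.944 Y7.205
G1 X14.376 Y8.290
G1 X15.705 Y10.598
G1 X15.425 Y13.246
; layer 6
G0 Z12.968
G0 X14.113 Y12.660
G1 X12.924 Y13.979
G1 X11.188 Y14.346
G1 X9.566 Y13.623
G1 X8.680 Y12.085
G1 X8.867 Y10.319
G1 X10.056 Y9.001
G1 X11.793 Y8.633
G1 X13.414 Y9.357
G1 X14.300 Y10.895
G1 X14.113 Y12.660
; layer 7
G0 Z15.130
G0 X12.802 Y12.075
G1 X12.207 Y12.734
G1 X11.339 Y12.918
G1 X10.528 Y12.557
G1 X10.085 Y11.788
G1 X10.178 Y10.905
G1 X10.773 Y10.246
G1 X11.641 Y10.062
G1 X12.452 Y10.423
G1 X12.895 Y11.193
G1 X12.802 Y12.075
M2 ; end

The solid is a regular 10-sided pyramid, base circumscribed radius ≈ 11.5 mm, apex at z ≈ 17.3 mm. Slicing at Δz = 2.161 mm — 8 equal slices spanning the solid's height, so layer i sits at z = i·h/8 — gives 7 non-empty perimeters. Each is a 10-segment closed polygon; G0 lifts to the layer z and rapids to the start vertex, then G1 traces the edges. The cross-section shrinks linearly with z (the slice at the apex is degenerate and omitted).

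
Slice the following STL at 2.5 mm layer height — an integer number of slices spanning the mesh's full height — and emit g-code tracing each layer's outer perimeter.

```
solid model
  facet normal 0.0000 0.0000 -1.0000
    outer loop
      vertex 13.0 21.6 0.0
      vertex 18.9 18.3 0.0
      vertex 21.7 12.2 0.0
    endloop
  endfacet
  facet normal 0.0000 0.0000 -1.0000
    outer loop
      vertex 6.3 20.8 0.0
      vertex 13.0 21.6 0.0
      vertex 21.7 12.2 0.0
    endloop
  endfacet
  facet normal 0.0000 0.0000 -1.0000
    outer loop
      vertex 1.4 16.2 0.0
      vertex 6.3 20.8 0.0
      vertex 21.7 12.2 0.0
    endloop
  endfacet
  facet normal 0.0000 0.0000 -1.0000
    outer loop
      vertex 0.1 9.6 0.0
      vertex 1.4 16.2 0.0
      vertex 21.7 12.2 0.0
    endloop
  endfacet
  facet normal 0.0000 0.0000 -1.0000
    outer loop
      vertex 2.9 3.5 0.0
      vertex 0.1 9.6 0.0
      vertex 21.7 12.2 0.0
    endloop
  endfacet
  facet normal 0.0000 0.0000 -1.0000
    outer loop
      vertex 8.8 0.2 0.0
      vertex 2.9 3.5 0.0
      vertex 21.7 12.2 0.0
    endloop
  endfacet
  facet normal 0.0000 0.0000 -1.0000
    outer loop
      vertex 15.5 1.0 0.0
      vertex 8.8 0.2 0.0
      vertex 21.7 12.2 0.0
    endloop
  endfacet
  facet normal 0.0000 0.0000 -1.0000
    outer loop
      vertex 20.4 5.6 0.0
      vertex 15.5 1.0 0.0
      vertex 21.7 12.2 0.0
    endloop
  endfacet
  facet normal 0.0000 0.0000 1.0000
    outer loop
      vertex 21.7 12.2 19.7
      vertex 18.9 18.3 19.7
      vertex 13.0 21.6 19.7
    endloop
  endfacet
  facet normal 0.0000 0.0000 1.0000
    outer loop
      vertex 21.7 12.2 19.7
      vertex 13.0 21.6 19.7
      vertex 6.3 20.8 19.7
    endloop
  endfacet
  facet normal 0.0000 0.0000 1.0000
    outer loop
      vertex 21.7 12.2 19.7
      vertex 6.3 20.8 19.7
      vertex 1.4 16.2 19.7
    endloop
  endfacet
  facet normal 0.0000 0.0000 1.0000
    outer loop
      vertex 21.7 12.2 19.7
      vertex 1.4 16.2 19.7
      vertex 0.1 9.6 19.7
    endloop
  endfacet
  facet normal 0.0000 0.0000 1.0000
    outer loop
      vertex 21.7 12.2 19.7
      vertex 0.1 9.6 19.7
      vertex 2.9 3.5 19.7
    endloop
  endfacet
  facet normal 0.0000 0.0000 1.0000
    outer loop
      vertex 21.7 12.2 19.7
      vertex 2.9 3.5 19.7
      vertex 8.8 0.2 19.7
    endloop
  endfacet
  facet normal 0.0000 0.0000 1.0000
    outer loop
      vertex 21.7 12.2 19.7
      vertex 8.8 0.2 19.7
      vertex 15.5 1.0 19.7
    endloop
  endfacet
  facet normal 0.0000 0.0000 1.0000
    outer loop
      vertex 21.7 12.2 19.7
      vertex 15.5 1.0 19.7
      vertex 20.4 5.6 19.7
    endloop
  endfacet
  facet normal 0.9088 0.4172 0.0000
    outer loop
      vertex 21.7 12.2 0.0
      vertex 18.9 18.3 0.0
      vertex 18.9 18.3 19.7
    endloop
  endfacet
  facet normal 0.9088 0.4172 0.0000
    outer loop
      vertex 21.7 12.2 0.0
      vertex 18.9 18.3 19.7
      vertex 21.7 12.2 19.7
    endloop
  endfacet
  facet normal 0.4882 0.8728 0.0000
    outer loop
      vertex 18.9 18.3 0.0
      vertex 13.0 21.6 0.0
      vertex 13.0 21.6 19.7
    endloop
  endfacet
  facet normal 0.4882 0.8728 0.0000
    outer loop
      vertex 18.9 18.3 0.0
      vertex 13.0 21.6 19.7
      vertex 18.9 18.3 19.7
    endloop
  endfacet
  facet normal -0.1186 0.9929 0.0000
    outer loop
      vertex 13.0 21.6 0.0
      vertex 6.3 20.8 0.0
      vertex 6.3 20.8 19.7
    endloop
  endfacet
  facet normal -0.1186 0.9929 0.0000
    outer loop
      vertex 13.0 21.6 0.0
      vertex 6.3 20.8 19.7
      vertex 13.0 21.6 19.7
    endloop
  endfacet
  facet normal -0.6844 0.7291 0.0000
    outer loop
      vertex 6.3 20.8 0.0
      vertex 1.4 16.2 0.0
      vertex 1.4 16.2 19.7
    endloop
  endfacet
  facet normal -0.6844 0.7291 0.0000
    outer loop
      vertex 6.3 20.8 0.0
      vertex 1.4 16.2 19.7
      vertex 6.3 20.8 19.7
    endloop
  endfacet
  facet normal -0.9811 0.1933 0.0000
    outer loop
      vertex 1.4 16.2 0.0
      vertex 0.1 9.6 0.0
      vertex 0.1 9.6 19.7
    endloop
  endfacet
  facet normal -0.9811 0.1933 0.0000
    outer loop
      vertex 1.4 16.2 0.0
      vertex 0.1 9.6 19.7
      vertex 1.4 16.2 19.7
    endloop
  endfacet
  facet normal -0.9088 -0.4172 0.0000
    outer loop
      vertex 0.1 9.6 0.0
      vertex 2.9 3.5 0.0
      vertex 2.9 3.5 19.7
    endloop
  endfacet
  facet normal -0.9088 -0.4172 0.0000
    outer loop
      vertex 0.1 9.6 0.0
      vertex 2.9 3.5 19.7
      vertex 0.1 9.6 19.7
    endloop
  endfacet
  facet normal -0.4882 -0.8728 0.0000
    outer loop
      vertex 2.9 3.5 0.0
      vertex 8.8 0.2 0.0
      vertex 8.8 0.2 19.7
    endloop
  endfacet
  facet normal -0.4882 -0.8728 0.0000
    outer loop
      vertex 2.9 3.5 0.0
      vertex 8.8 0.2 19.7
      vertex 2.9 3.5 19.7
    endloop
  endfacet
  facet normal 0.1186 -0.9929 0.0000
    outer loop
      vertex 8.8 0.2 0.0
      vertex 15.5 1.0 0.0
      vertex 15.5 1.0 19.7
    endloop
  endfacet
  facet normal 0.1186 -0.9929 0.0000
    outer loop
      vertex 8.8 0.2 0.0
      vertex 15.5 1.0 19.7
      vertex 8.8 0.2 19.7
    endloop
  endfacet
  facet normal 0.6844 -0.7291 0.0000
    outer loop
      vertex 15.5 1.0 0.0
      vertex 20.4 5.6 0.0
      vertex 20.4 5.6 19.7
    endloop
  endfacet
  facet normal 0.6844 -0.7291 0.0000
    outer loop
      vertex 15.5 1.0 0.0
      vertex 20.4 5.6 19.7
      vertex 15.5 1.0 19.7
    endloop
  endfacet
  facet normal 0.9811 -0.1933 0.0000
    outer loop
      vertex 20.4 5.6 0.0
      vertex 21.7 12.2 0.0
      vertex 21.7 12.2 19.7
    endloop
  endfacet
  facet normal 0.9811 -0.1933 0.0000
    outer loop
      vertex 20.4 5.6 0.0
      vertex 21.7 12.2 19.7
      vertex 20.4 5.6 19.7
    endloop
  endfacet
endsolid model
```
; perimeter-only toolpath
G21 ; units = mm
G90 ; absolute positioning
G28 ; home
; layer 1
G0 Z2.5
G0 X21.7 Y12.2
G1 X18.9 Y18.3
G1 X13.0 Y21.6
G1 X6.3 Y20.8
G1 X1.4 Y16.2
G1 X0.1 Y9.6
G1 X2.9 Y3.5
G1 X8.8 Y0.2
G1 X15.5 Y1.0
G1 X20.4 Y5.6
G1 X21.7 Y12.2
; layer 2
G0 Z4.9
G0 X21.7 Y12.2
G1 X18.9 Y18.3
G1 X13.0 Y21.6
G1 X6.3 Y20.8
G1 X1.4 Y16.2
G1 X0.1 Y9.6
G1 X2.9 Y3.5
G1 X8.8 Y0.2
G1 X15.5 Y1.0
G1 X20.4 Y5.6
G1 X21.7 Y12.2
; layer 3
G0 Z7.4
G0 X21.7 Y12.2
G1 X18.9 Y18.3
G1 X13.0 Y21.6
G1 X6.3 Y20.8
G1 X1.4 Y16.2
G1 X0.1 Y9.6
G1 X2.9 Y3.5
G1 X8.8 Y0.2
G1 X15.5 Y1.0
G1 X20.4 Y5.6
G1 X21.7 Y12.2
; layer 4
G0 Z9.8
G0 X21.7 Y12.2
G1 X18.9 Y18.3
G1 X13.0 Y21.6
G1 X6.3 Y20.8
G1 X1.4 Y16.2
G1 X0.1 Y9.6
G1 X2.9 Y3.5
G1 X8.8 Y0.2
G1 X15.5 Y1.0
G1 X20.4 Y5.6
G1 X21.7 Y12.2
; layer 5
G0 Z12.3
G0 X21.7 Y12.2
G1 X18.9 Y18.3
G1 X13.0 Y21.6
G1 X6.3 Y20.8
G1 X1.4 Y16.2
G1 X0.1 Y9.6
G1 X2.9 Y3.5
G1 X8.8 Y0.2
G1 X15.5 Y1.0
G1 X20.4 Y5.6
G1 X21.7 Y12.2
; layer 6
G0 Z14.8
G0 X21.7 Y12.2
G1 X18.9 Y18.3
G1 X13.0 Y21.6
G1 X6.3 Y20.8
G1 X1.4 Y16.2
G1 X0.1 Y9.6
G1 X2.9 Y3.5
G1 X8.8 Y0.2
G1 X15.5 Y1.0
G1 X20.4 Y5.6
G1 X21.7 Y12.2
; layer 7
G0 Z17.2
G0 X21.7 Y12.2
G1 X18.9 Y18.3
G1 X13.0 Y21.6
G1 X6.3 Y20.8
G1 X1.4 Y16.2
G1 X0.1 Y9.6
G1 X2.9 Y3.5
G1 X8.8 Y0.2
G1 X15.5 Y1.0
G1 X20.4 Y5.6
G1 X21.7 Y12.2
; layer 8
G0 Z19.7
G0 X21.7 Y12.2
G1 X18.9 Y18.3
G1 X13.0 Y21.6
G1 X6.3 Y20.8
G1 X1.4 Y16.2
G1 X0.1 Y9.6
G1 X2.9 Y3.5
G1 X8.8 Y0.2
G1 X15.5 Y1.0
G1 X20.4 Y5.6
G1 X21.7 Y12.2
M2 ; end

The solid is a regular 10-sided prism (a cylinder approximated with 10 flat sides), circumscribed radius ≈ 10.9 mm, height ≈ 19.7 mm. Slicing at Δz = 2.5 mm — 8 equal slices spanning the solid's height, so layer i sits at z = i·h/8 — gives 8 non-empty perimeters. Each is a 10-segment closed polygon; G0 lifts to the layer z and rapids to the start vertex, then G1 traces the edges.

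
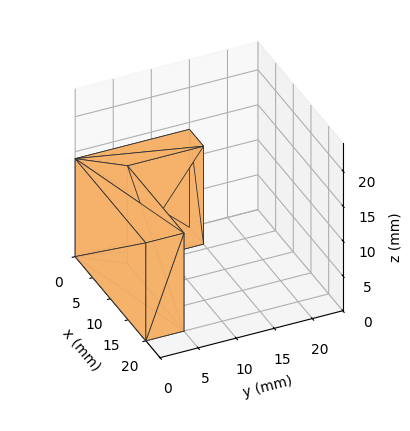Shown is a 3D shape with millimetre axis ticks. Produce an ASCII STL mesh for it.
Reading the render: the shape is an L-shaped prism: outer 20 × 15 mm, arm thicknesses ≈ 5 mm (horizontal) and 4 mm (vertical), extruded 14 mm in z (dimensions read to the nearest mm from the axis ticks). For the STL, each face is triangulated and given an outward normal.

solid part
  facet normal 0.0000 0.0000 -1.0000
    outer loop
      vertex 20.000 5.000 0.000
      vertex 20.000 0.000 0.000
      vertex 0.000 0.000 0.000
    endloop
  endfacet
  facet normal 0.0000 0.0000 -1.0000
    outer loop
      vertex 4.000 5.000 0.000
      vertex 20.000 5.000 0.000
      vertex 0.000 0.000 0.000
    endloop
  endfacet
  facet normal 0.0000 0.0000 -1.0000
    outer loop
      vertex 4.000 15.000 0.000
      vertex 4.000 5.000 0.000
      vertex 0.000 0.000 0.000
    endloop
  endfacet
  facet normal 0.0000 0.0000 -1.0000
    outer loop
      vertex 0.000 15.000 0.000
      vertex 4.000 15.000 0.000
      vertex 0.000 0.000 0.000
    endloop
  endfacet
  facet normal 0.0000 0.0000 1.0000
    outer loop
      vertex 0.000 0.000 14.000
      vertex 20.000 0.000 14.000
      vertex 20.000 5.000 14.000
    endloop
  endfacet
  facet normal 0.0000 0.0000 1.0000
    outer loop
      vertex 0.000 0.000 14.000
      vertex 20.000 5.000 14.000
      vertex 4.000 5.000 14.000
    endloop
  endfacet
  facet normal 0.0000 0.0000 1.0000
    outer loop
      vertex 0.000 0.000 14.000
      vertex 4.000 5.000 14.000
      vertex 4.000 15.000 14.000
    endloop
  endfacet
  facet normal 0.0000 0.0000 1.0000
    outer loop
      vertex 0.000 0.000 14.000
      vertex 4.000 15.000 14.000
      vertex 0.000 15.000 14.000
    endloop
  endfacet
  facet normal 0.0000 -1.0000 0.0000
    outer loop
      vertex 0.000 0.000 0.000
      vertex 20.000 0.000 0.000
      vertex 20.000 0.000 14.000
    endloop
  endfacet
  facet normal 0.0000 -1.0000 0.0000
    outer loop
      vertex 0.000 0.000 0.000
      vertex 20.000 0.000 14.000
      vertex 0.000 0.000 14.000
    endloop
  endfacet
  facet normal 1.0000 0.0000 0.0000
    outer loop
      vertex 20.000 0.000 0.000
      vertex 20.000 5.000 0.000
      vertex 20.000 5.000 14.000
    endloop
  endfacet
  facet normal 1.0000 0.0000 0.0000
    outer loop
      vertex 20.000 0.000 0.000
      vertex 20.000 5.000 14.000
      vertex 20.000 0.000 14.000
    endloop
  endfacet
  facet normal 0.0000 1.0000 0.0000
    outer loop
      vertex 20.000 5.000 0.000
      vertex 4.000 5.000 0.000
      vertex 4.000 5.000 14.000
    endloop
  endfacet
  facet normal 0.0000 1.0000 0.0000
    outer loop
      vertex 20.000 5.000 0.000
      vertex 4.000 5.000 14.000
      vertex 20.000 5.000 14.000
    endloop
  endfacet
  facet normal 1.0000 0.0000 0.0000
    outer loop
      vertex 4.000 5.000 0.000
      vertex 4.000 15.000 0.000
      vertex 4.000 15.000 14.000
    endloop
  endfacet
  facet normal 1.0000 0.0000 0.0000
    outer loop
      vertex 4.000 5.000 0.000
      vertex 4.000 15.000 14.000
      vertex 4.000 5.000 14.000
    endloop
  endfacet
  facet normal 0.0000 1.0000 0.0000
    outer loop
      vertex 4.000 15.000 0.000
      vertex 0.000 15.000 0.000
      vertex 0.000 15.000 14.000
    endloop
  endfacet
  facet normal 0.0000 1.0000 0.0000
    outer loop
      vertex 4.000 15.000 0.000
      vertex 0.000 15.000 14.000
      vertex 4.000 15.000 14.000
    endloop
  endfacet
  facet normal -1.0000 0.0000 0.0000
    outer loop
      vertex 0.000 15.000 0.000
      vertex 0.000 0.000 0.000
      vertex 0.000 0.000 14.000
    endloop
  endfacet
  facet normal -1.0000 0.0000 0.0000
    outer loop
      vertex 0.000 15.000 0.000
      vertex 0.000 0.000 14.000
      vertex 0.000 15.000 14.000
    endloop
  endfacet
endsolid part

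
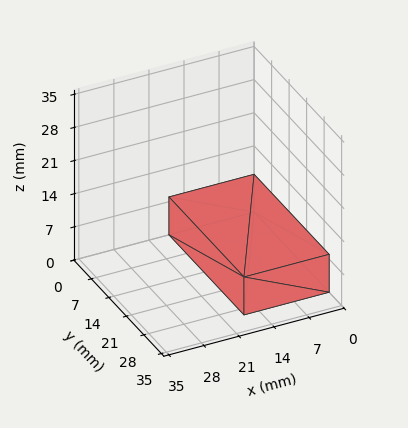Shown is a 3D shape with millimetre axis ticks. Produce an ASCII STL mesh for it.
Reading the render: the shape is a rectangular box, roughly 17 × 30 mm footprint and 8 mm tall (dimensions read to the nearest mm from the axis ticks). For the STL, each face is triangulated and given an outward normal.

solid part
  facet normal 0.0000 0.0000 -1.0000
    outer loop
      vertex 17.000 30.000 0.000
      vertex 17.000 0.000 0.000
      vertex 0.000 0.000 0.000
    endloop
  endfacet
  facet normal 0.0000 0.0000 -1.0000
    outer loop
      vertex 0.000 30.000 0.000
      vertex 17.000 30.000 0.000
      vertex 0.000 0.000 0.000
    endloop
  endfacet
  facet normal 0.0000 0.0000 1.0000
    outer loop
      vertex 0.000 0.000 8.000
      vertex 17.000 0.000 8.000
      vertex 17.000 30.000 8.000
    endloop
  endfacet
  facet normal 0.0000 0.0000 1.0000
    outer loop
      vertex 0.000 0.000 8.000
      vertex 17.000 30.000 8.000
      vertex 0.000 30.000 8.000
    endloop
  endfacet
  facet normal 0.0000 -1.0000 0.0000
    outer loop
      vertex 0.000 0.000 0.000
      vertex 17.000 0.000 0.000
      vertex 17.000 0.000 8.000
    endloop
  endfacet
  facet normal 0.0000 -1.0000 0.0000
    outer loop
      vertex 0.000 0.000 0.000
      vertex 17.000 0.000 8.000
      vertex 0.000 0.000 8.000
    endloop
  endfacet
  facet normal 0.0000 1.0000 0.0000
    outer loop
      vertex 17.000 30.000 8.000
      vertex 17.000 30.000 0.000
      vertex 0.000 30.000 0.000
    endloop
  endfacet
  facet normal 0.0000 1.0000 0.0000
    outer loop
      vertex 0.000 30.000 8.000
      vertex 17.000 30.000 8.000
      vertex 0.000 30.000 0.000
    endloop
  endfacet
  facet normal -1.0000 0.0000 0.0000
    outer loop
      vertex 0.000 30.000 8.000
      vertex 0.000 30.000 0.000
      vertex 0.000 0.000 0.000
    endloop
  endfacet
  facet normal -1.0000 0.0000 0.0000
    outer loop
      vertex 0.000 0.000 8.000
      vertex 0.000 30.000 8.000
      vertex 0.000 0.000 0.000
    endloop
  endfacet
  facet normal 1.0000 0.0000 0.0000
    outer loop
      vertex 17.000 0.000 0.000
      vertex 17.000 30.000 0.000
      vertex 17.000 30.000 8.000
    endloop
  endfacet
  facet normal 1.0000 0.0000 0.0000
    outer loop
      vertex 17.000 0.000 0.000
      vertex 17.000 30.000 8.000
      vertex 17.000 0.000 8.000
    endloop
  endfacet
endsolid part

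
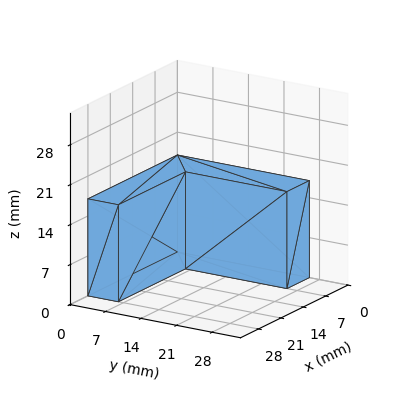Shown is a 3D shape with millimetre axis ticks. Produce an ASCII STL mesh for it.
Reading the render: the shape is an L-shaped prism: outer 28 × 26 mm, arm thicknesses ≈ 6 mm (horizontal) and 7 mm (vertical), extruded 17 mm in z (dimensions read to the nearest mm from the axis ticks). For the STL, each face is triangulated and given an outward normal.

solid part
  facet normal 0.0000 0.0000 -1.0000
    outer loop
      vertex 28.00 6.00 0.00
      vertex 28.00 0.00 0.00
      vertex 0.00 0.00 0.00
    endloop
  endfacet
  facet normal 0.0000 0.0000 -1.0000
    outer loop
      vertex 7.00 6.00 0.00
      vertex 28.00 6.00 0.00
      vertex 0.00 0.00 0.00
    endloop
  endfacet
  facet normal 0.0000 0.0000 -1.0000
    outer loop
      vertex 7.00 26.00 0.00
      vertex 7.00 6.00 0.00
      vertex 0.00 0.00 0.00
    endloop
  endfacet
  facet normal 0.0000 0.0000 -1.0000
    outer loop
      vertex 0.00 26.00 0.00
      vertex 7.00 26.00 0.00
      vertex 0.00 0.00 0.00
    endloop
  endfacet
  facet normal 0.0000 0.0000 1.0000
    outer loop
      vertex 0.00 0.00 17.00
      vertex 28.00 0.00 17.00
      vertex 28.00 6.00 17.00
    endloop
  endfacet
  facet normal 0.0000 0.0000 1.0000
    outer loop
      vertex 0.00 0.00 17.00
      vertex 28.00 6.00 17.00
      vertex 7.00 6.00 17.00
    endloop
  endfacet
  facet normal 0.0000 0.0000 1.0000
    outer loop
      vertex 0.00 0.00 17.00
      vertex 7.00 6.00 17.00
      vertex 7.00 26.00 17.00
    endloop
  endfacet
  facet normal 0.0000 0.0000 1.0000
    outer loop
      vertex 0.00 0.00 17.00
      vertex 7.00 26.00 17.00
      vertex 0.00 26.00 17.00
    endloop
  endfacet
  facet normal 0.0000 -1.0000 0.0000
    outer loop
      vertex 0.00 0.00 0.00
      vertex 28.00 0.00 0.00
      vertex 28.00 0.00 17.00
    endloop
  endfacet
  facet normal 0.0000 -1.0000 0.0000
    outer loop
      vertex 0.00 0.00 0.00
      vertex 28.00 0.00 17.00
      vertex 0.00 0.00 17.00
    endloop
  endfacet
  facet normal 1.0000 0.0000 0.0000
    outer loop
      vertex 28.00 0.00 0.00
      vertex 28.00 6.00 0.00
      vertex 28.00 6.00 17.00
    endloop
  endfacet
  facet normal 1.0000 0.0000 0.0000
    outer loop
      vertex 28.00 0.00 0.00
      vertex 28.00 6.00 17.00
      vertex 28.00 0.00 17.00
    endloop
  endfacet
  facet normal 0.0000 1.0000 0.0000
    outer loop
      vertex 28.00 6.00 0.00
      vertex 7.00 6.00 0.00
      vertex 7.00 6.00 17.00
    endloop
  endfacet
  facet normal 0.0000 1.0000 0.0000
    outer loop
      vertex 28.00 6.00 0.00
      vertex 7.00 6.00 17.00
      vertex 28.00 6.00 17.00
    endloop
  endfacet
  facet normal 1.0000 0.0000 0.0000
    outer loop
      vertex 7.00 6.00 0.00
      vertex 7.00 26.00 0.00
      vertex 7.00 26.00 17.00
    endloop
  endfacet
  facet normal 1.0000 0.0000 0.0000
    outer loop
      vertex 7.00 6.00 0.00
      vertex 7.00 26.00 17.00
      vertex 7.00 6.00 17.00
    endloop
  endfacet
  facet normal 0.0000 1.0000 0.0000
    outer loop
      vertex 7.00 26.00 0.00
      vertex 0.00 26.00 0.00
      vertex 0.00 26.00 17.00
    endloop
  endfacet
  facet normal 0.0000 1.0000 0.0000
    outer loop
      vertex 7.00 26.00 0.00
      vertex 0.00 26.00 17.00
      vertex 7.00 26.00 17.00
    endloop
  endfacet
  facet normal -1.0000 0.0000 0.0000
    outer loop
      vertex 0.00 26.00 0.00
      vertex 0.00 0.00 0.00
      vertex 0.00 0.00 17.00
    endloop
  endfacet
  facet normal -1.0000 0.0000 0.0000
    outer loop
      vertex 0.00 26.00 0.00
      vertex 0.00 0.00 17.00
      vertex 0.00 26.00 17.00
    endloop
  endfacet
endsolid part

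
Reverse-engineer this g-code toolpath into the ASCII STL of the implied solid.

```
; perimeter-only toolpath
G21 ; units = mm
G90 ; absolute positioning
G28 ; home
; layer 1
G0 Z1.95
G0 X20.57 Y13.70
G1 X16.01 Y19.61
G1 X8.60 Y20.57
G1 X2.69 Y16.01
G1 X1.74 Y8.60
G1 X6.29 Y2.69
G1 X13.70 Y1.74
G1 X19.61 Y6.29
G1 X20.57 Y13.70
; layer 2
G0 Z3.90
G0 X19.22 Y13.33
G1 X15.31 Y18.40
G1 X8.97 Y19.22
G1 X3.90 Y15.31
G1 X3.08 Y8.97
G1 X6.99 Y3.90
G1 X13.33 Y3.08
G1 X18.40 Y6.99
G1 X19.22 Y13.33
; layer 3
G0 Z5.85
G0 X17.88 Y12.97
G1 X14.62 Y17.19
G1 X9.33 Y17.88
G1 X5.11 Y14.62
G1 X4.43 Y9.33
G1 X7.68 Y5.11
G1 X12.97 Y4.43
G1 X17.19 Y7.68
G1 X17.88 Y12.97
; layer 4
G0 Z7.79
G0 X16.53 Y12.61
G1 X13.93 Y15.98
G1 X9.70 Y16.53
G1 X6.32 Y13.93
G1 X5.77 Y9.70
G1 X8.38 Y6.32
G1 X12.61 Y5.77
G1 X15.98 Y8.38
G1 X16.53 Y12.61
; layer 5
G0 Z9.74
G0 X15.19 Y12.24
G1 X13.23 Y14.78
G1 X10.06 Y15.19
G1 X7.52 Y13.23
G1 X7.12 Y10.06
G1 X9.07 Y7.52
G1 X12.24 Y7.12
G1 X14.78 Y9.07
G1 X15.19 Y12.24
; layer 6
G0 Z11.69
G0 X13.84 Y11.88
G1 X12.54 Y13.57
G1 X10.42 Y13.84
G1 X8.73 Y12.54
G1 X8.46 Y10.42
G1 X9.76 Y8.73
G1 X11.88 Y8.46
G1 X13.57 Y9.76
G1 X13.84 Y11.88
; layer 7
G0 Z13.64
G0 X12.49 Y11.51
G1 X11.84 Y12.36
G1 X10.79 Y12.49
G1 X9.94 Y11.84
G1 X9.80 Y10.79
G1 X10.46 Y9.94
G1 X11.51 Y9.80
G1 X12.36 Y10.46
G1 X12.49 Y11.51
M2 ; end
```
solid part
  facet normal 0.0000 0.0000 -1.0000
    outer loop
      vertex 8.24 21.91 0.00
      vertex 16.70 20.82 0.00
      vertex 21.91 14.06 0.00
    endloop
  endfacet
  facet normal 0.0000 0.0000 -1.0000
    outer loop
      vertex 1.48 16.70 0.00
      vertex 8.24 21.91 0.00
      vertex 21.91 14.06 0.00
    endloop
  endfacet
  facet normal 0.0000 0.0000 -1.0000
    outer loop
      vertex 0.39 8.24 0.00
      vertex 1.48 16.70 0.00
      vertex 21.91 14.06 0.00
    endloop
  endfacet
  facet normal 0.0000 0.0000 -1.0000
    outer loop
      vertex 5.60 1.48 0.00
      vertex 0.39 8.24 0.00
      vertex 21.91 14.06 0.00
    endloop
  endfacet
  facet normal 0.0000 0.0000 -1.0000
    outer loop
      vertex 14.06 0.39 0.00
      vertex 5.60 1.48 0.00
      vertex 21.91 14.06 0.00
    endloop
  endfacet
  facet normal 0.0000 0.0000 -1.0000
    outer loop
      vertex 20.82 5.60 0.00
      vertex 14.06 0.39 0.00
      vertex 21.91 14.06 0.00
    endloop
  endfacet
  facet normal 0.6609 0.5093 0.5512
    outer loop
      vertex 21.91 14.06 0.00
      vertex 16.70 20.82 0.00
      vertex 11.15 11.15 15.59
    endloop
  endfacet
  facet normal 0.1066 0.8275 0.5512
    outer loop
      vertex 16.70 20.82 0.00
      vertex 8.24 21.91 0.00
      vertex 11.15 11.15 15.59
    endloop
  endfacet
  facet normal -0.5093 0.6609 0.5512
    outer loop
      vertex 8.24 21.91 0.00
      vertex 1.48 16.70 0.00
      vertex 11.15 11.15 15.59
    endloop
  endfacet
  facet normal -0.8275 0.1066 0.5512
    outer loop
      vertex 1.48 16.70 0.00
      vertex 0.39 8.24 0.00
      vertex 11.15 11.15 15.59
    endloop
  endfacet
  facet normal -0.6609 -0.5093 0.5512
    outer loop
      vertex 0.39 8.24 0.00
      vertex 5.60 1.48 0.00
      vertex 11.15 11.15 15.59
    endloop
  endfacet
  facet normal -0.1066 -0.8275 0.5512
    outer loop
      vertex 5.60 1.48 0.00
      vertex 14.06 0.39 0.00
      vertex 11.15 11.15 15.59
    endloop
  endfacet
  facet normal 0.5093 -0.6609 0.5512
    outer loop
      vertex 14.06 0.39 0.00
      vertex 20.82 5.60 0.00
      vertex 11.15 11.15 15.59
    endloop
  endfacet
  facet normal 0.8275 -0.1066 0.5512
    outer loop
      vertex 20.82 5.60 0.00
      vertex 21.91 14.06 0.00
      vertex 11.15 11.15 15.59
    endloop
  endfacet
endsolid part

The G0 Z moves step by Δz≈1.95 mm. The G1 loops shrink linearly with z, so the solid tapers from its base footprint up to z≈15.6. Closing with a flat bottom cap and the tapered top and triangulating gives 14 facets — a regular 8-sided pyramid, base circumscribed radius ≈ 11.2 mm, apex at z ≈ 15.6 mm.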